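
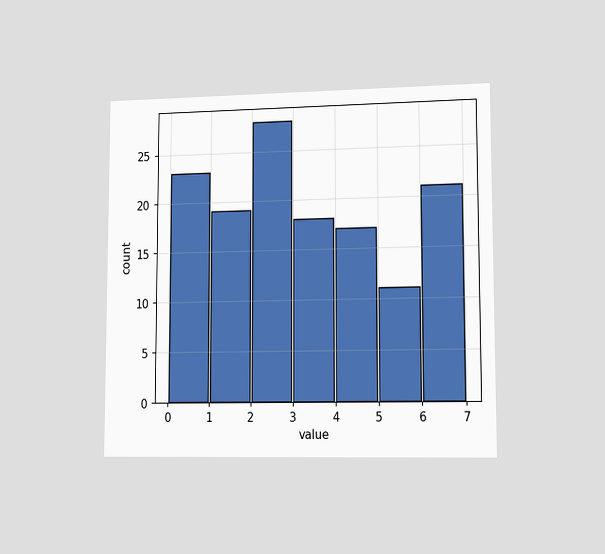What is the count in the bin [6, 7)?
The chart is viewed slightly from the right. The [6, 7) bin has height 21.

21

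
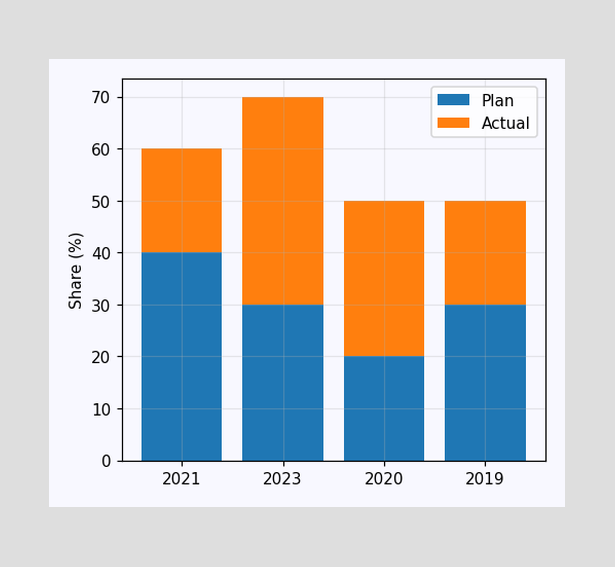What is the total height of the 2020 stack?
The 2020 stack's top reaches 50% on the y-axis.

50%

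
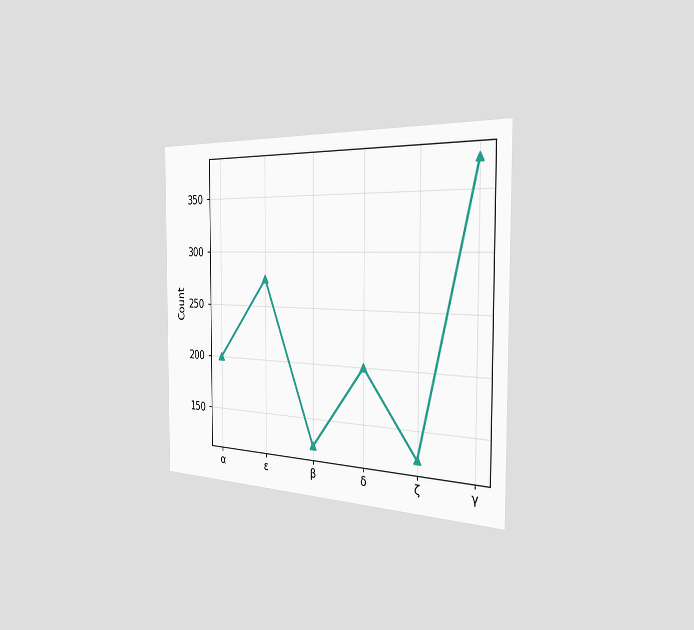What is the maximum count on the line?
375

The chart is viewed slightly from the right. The highest point is at γ, and reading across to the y-axis gives 375.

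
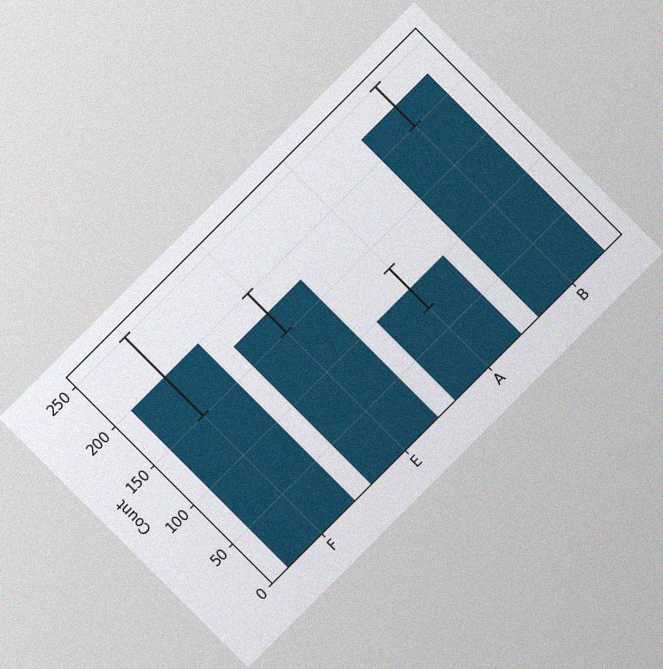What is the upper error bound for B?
The chart is tilted about 45° counter-clockwise, with some photo noise. The B bar's upper whisker reaches 250.

250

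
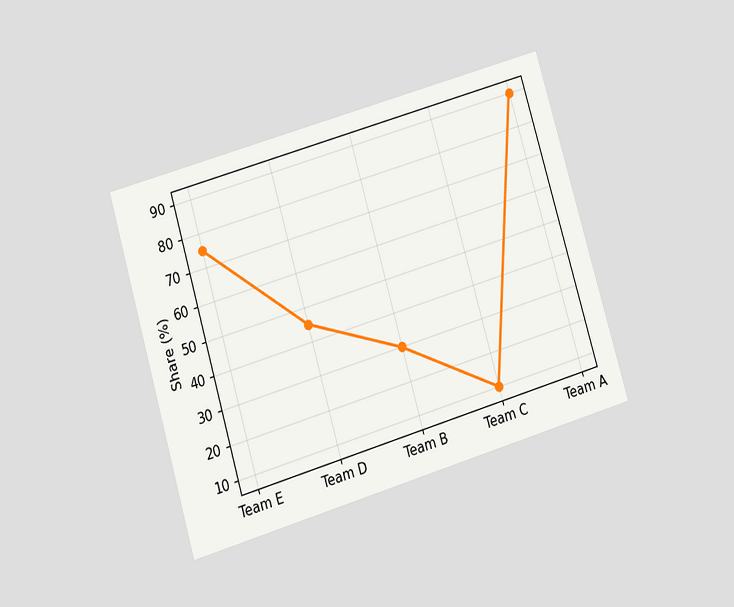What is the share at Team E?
75%

The chart is tilted about 17° counter-clockwise and viewed slightly from below. At Team E, the line is at 75%.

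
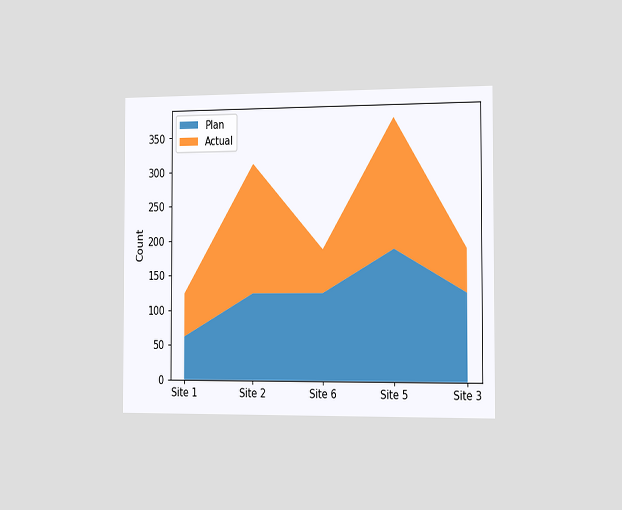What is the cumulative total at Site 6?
The chart is viewed slightly from the right. The stacked total at Site 6 reaches 186.

186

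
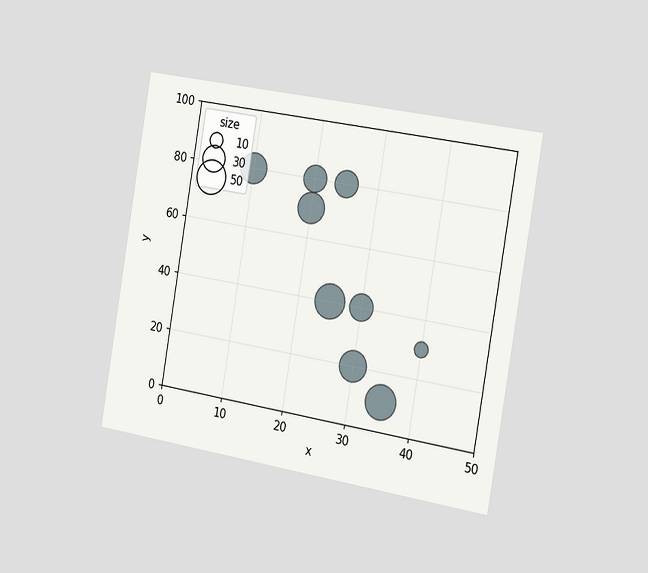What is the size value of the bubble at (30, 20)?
The chart is tilted about 10° clockwise and viewed slightly from the right. Matching the bubble at (30, 20) against the size legend gives 40.

40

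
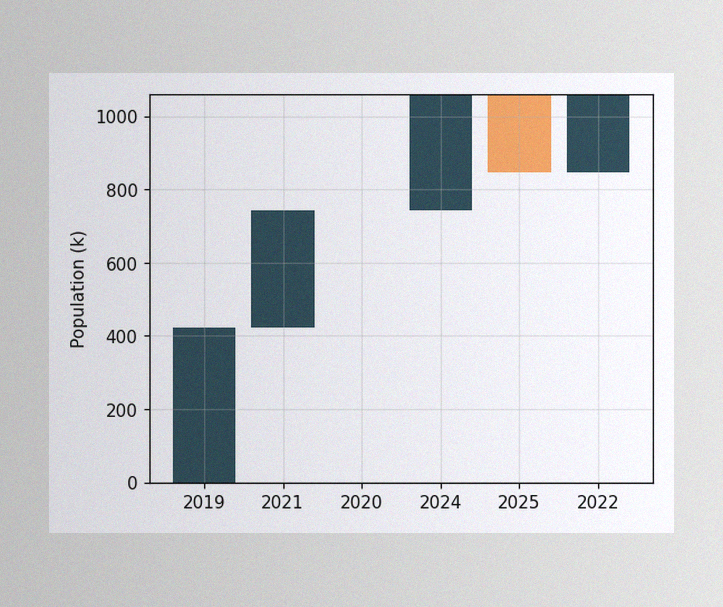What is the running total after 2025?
848k

The image has some photo noise and uneven lighting. After 2025 the running total reaches 848k.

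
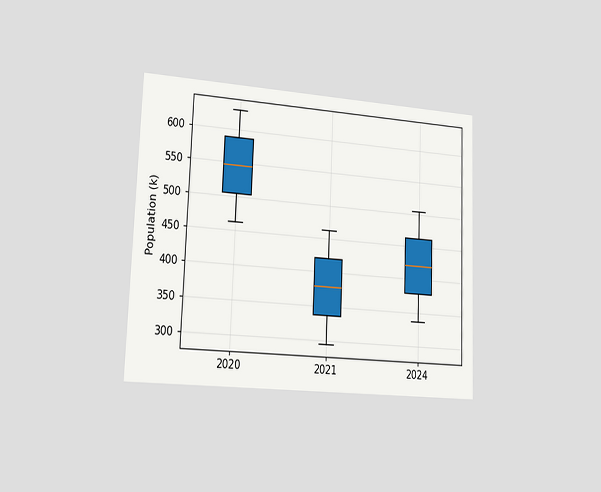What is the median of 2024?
420k

The chart is tilted about 2° clockwise and viewed slightly from the left. The median line in the 2024 box sits at 420k.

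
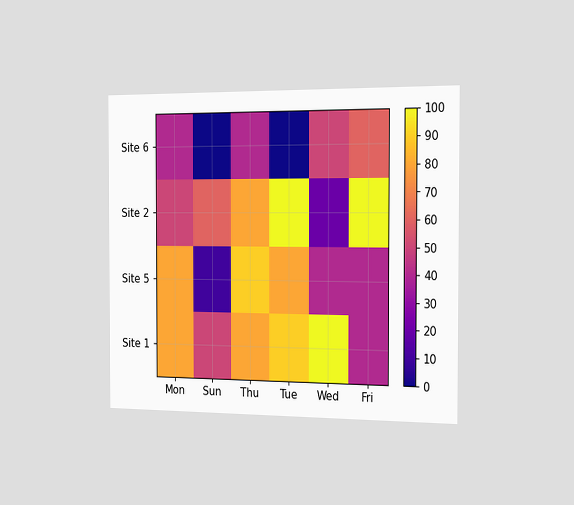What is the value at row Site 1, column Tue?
The chart is viewed slightly from the right. Matching cell (Site 1, Tue) against the colorbar gives 90.

90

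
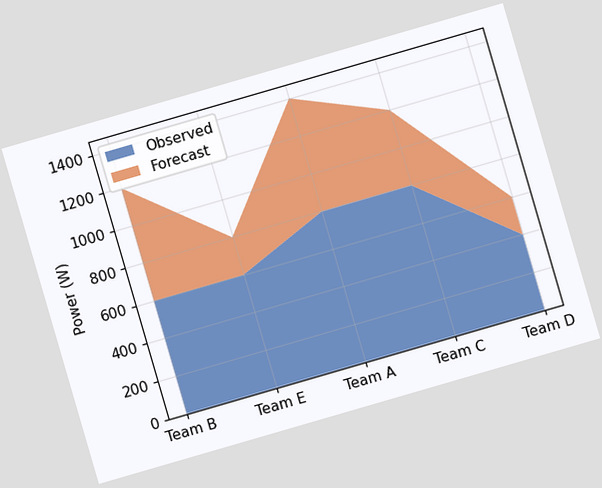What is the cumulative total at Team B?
The chart is tilted about 16° counter-clockwise. The stacked total at Team B reaches 1200W.

1200W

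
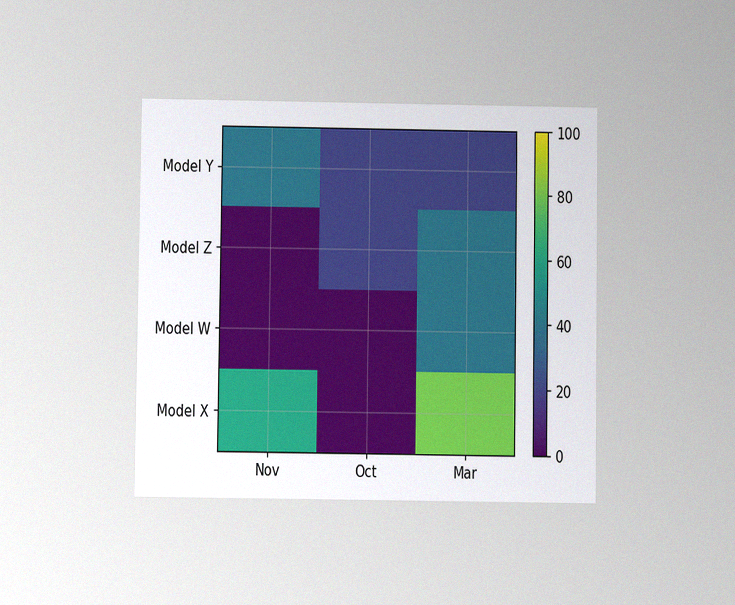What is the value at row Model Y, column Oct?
20

The chart is viewed at a slight angle, with some photo noise. Matching cell (Model Y, Oct) against the colorbar gives 20.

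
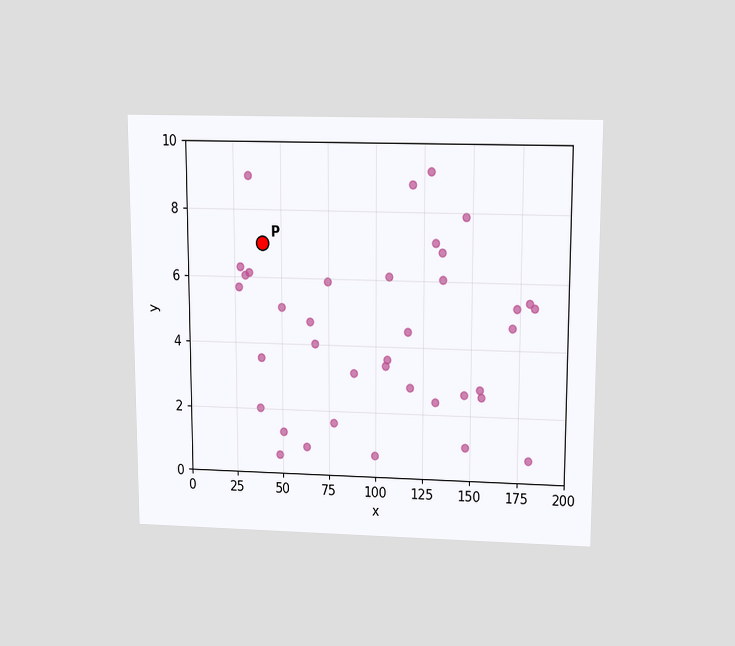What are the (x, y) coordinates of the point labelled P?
The chart is viewed slightly from above. Following the gridlines from P to each axis, P sits at (40, 7).

(40, 7)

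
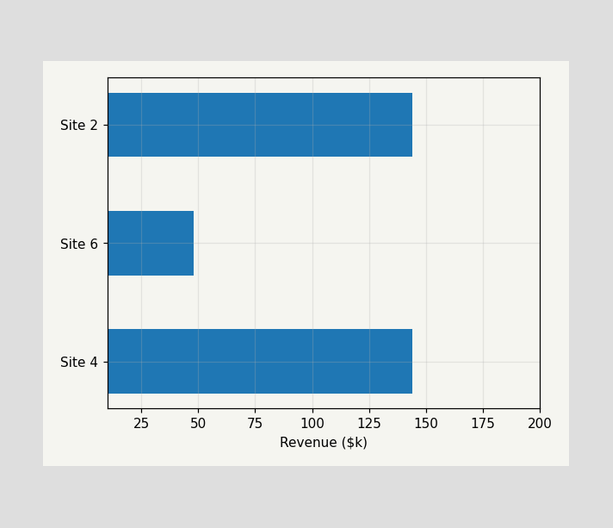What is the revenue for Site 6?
Reading along the chart's x-axis, the Site 6 bar reaches $48k.

$48k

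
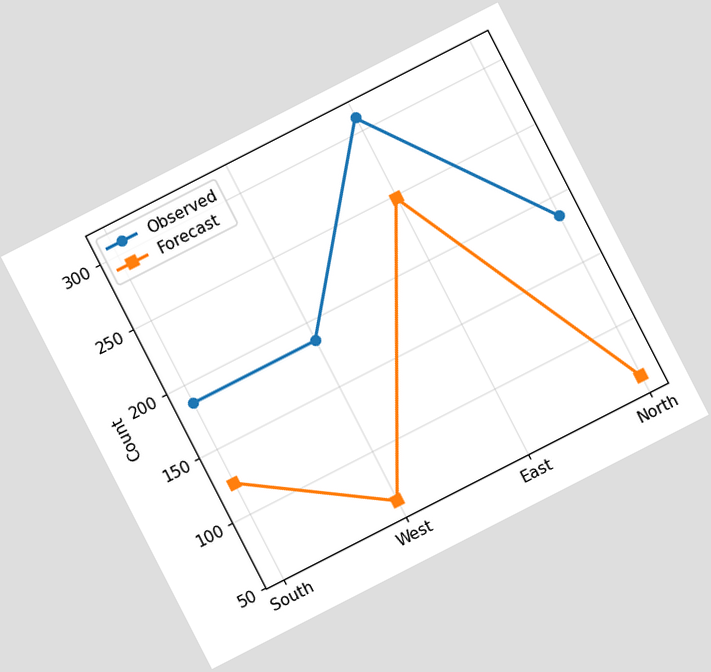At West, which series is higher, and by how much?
Observed, by 124

The chart is tilted about 27° counter-clockwise. At West, Observed sits above the other line by 124.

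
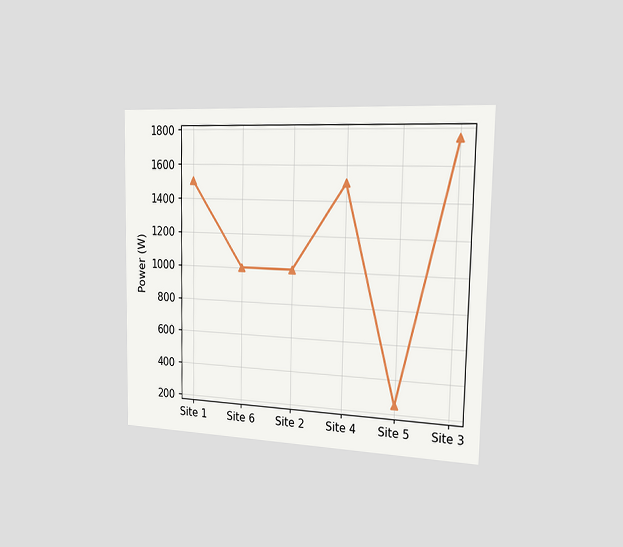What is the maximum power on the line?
1750W

The chart is viewed slightly from the right. The highest point is at Site 3, and reading across to the y-axis gives 1750W.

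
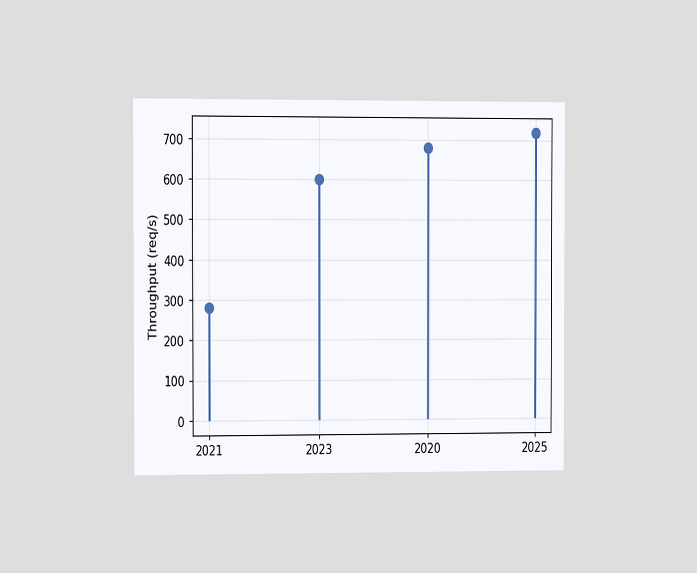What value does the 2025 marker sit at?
720req/s

The chart is viewed slightly from the left. The 2025 marker sits at 720req/s.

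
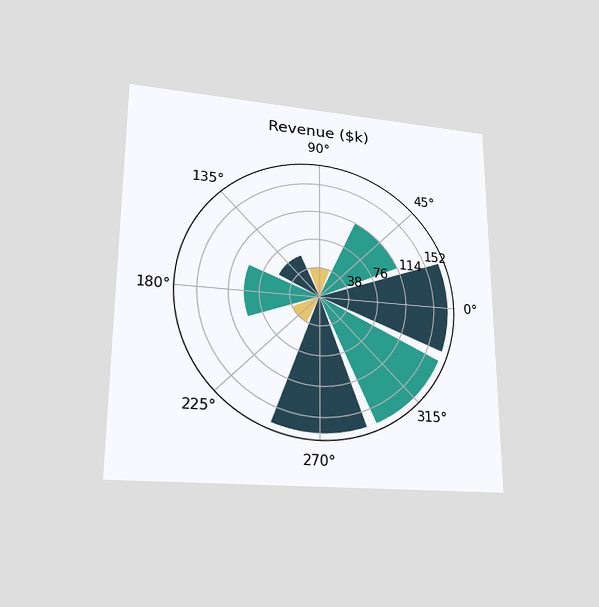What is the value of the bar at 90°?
The chart is viewed at a slight angle. The bar at 90° reaches $38k on the radial axis.

$38k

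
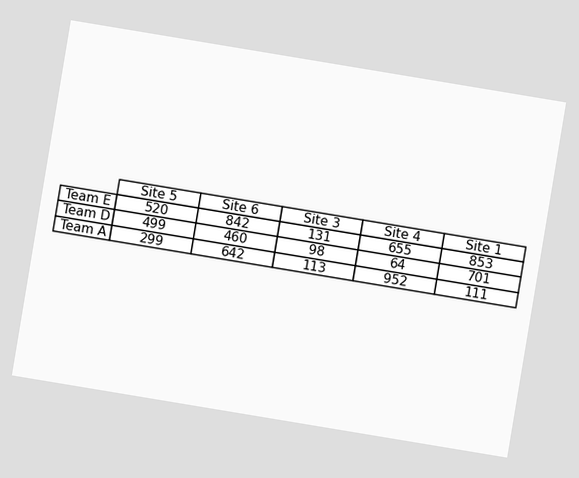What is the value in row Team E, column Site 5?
520

The chart is tilted about 9° clockwise. The (Team E, Site 5) cell reads 520.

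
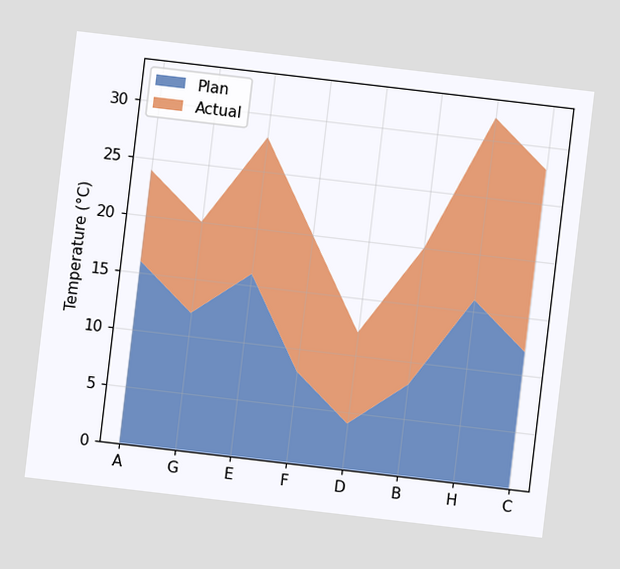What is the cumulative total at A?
24°C

The chart is tilted about 7° clockwise. The stacked total at A reaches 24°C.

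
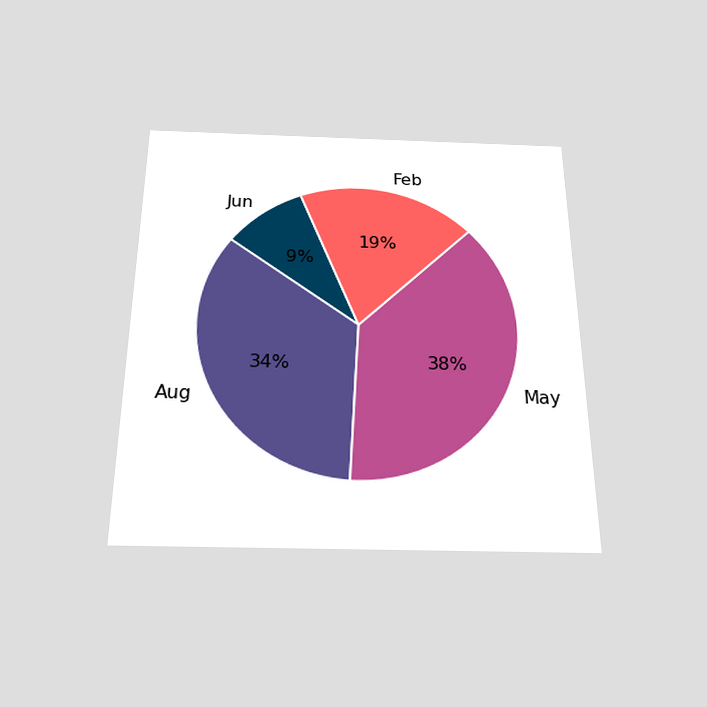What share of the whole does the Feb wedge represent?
19%

The chart is viewed slightly from below. The Feb slice takes up 19% of the pie.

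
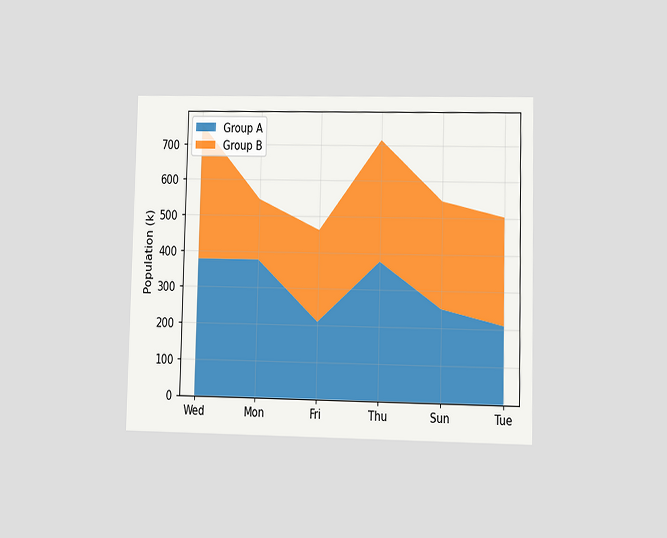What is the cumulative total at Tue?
504k

The chart is viewed at a slight angle. The stacked total at Tue reaches 504k.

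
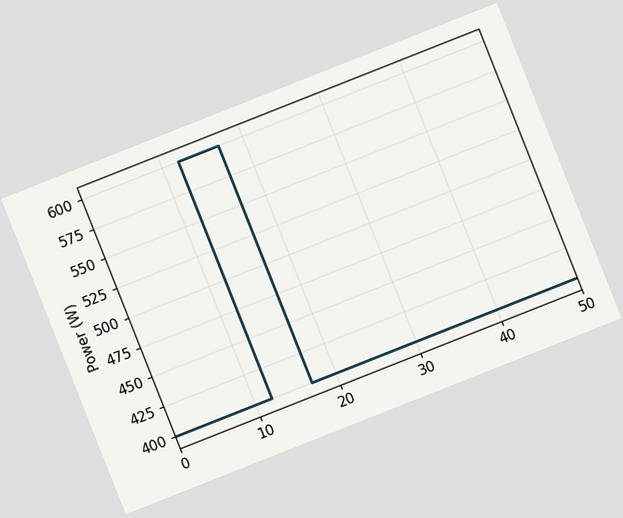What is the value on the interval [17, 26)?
400W

The chart is tilted about 22° counter-clockwise. On [17, 26) the step sits at 400W.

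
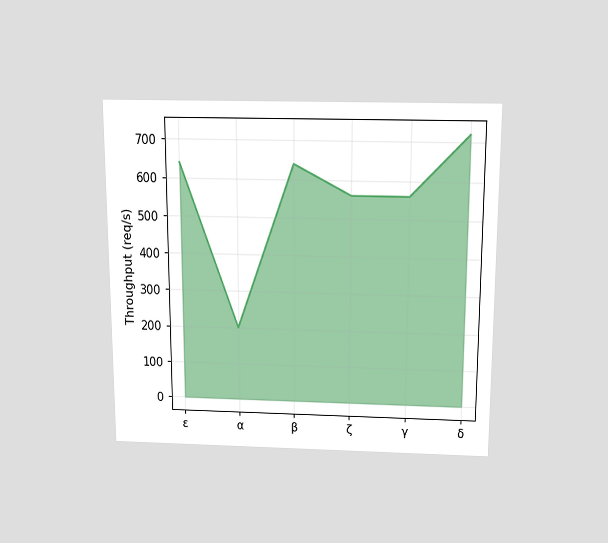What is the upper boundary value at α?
The chart is viewed slightly from above. At α the upper boundary is at 200req/s.

200req/s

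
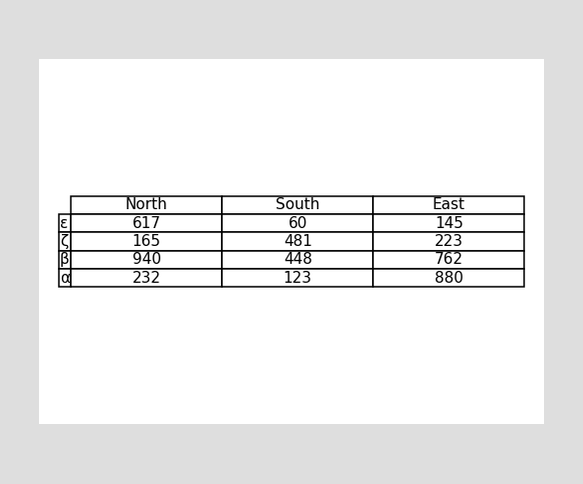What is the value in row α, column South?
123

The (α, South) cell reads 123.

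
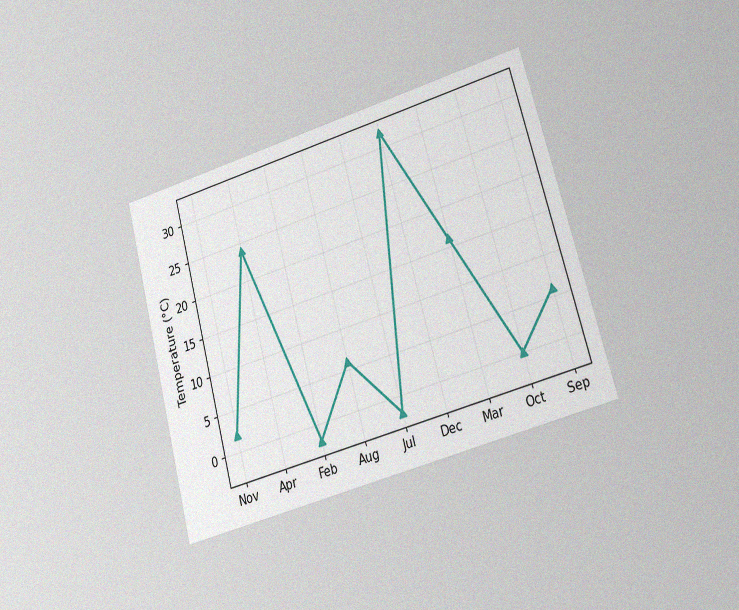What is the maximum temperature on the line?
32°C

The chart is tilted about 15° counter-clockwise and viewed at a slight angle, with some photo noise. The highest point is at Dec, and reading across to the y-axis gives 32°C.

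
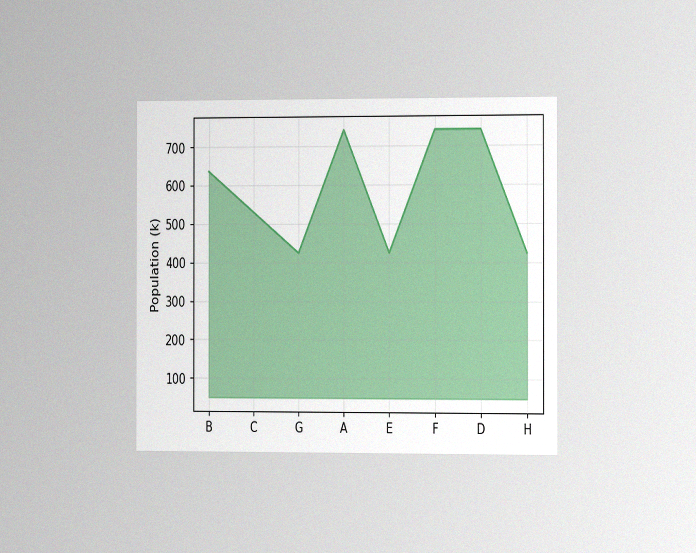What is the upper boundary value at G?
424k

The chart is viewed at a slight angle, with some photo noise. At G the upper boundary is at 424k.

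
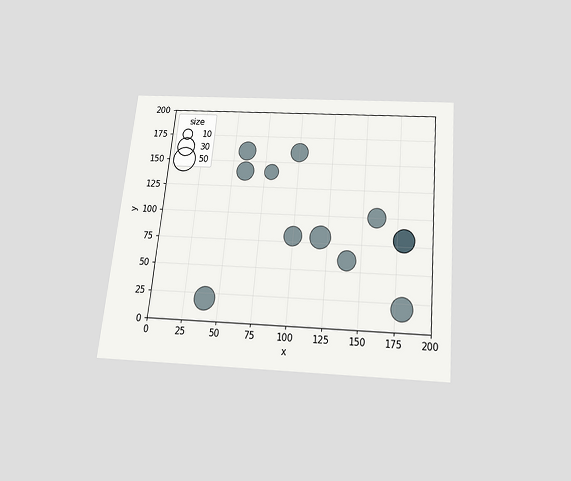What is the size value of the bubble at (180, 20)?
The chart is tilted about 5° clockwise and viewed slightly from below. Matching the bubble at (180, 20) against the size legend gives 40.

40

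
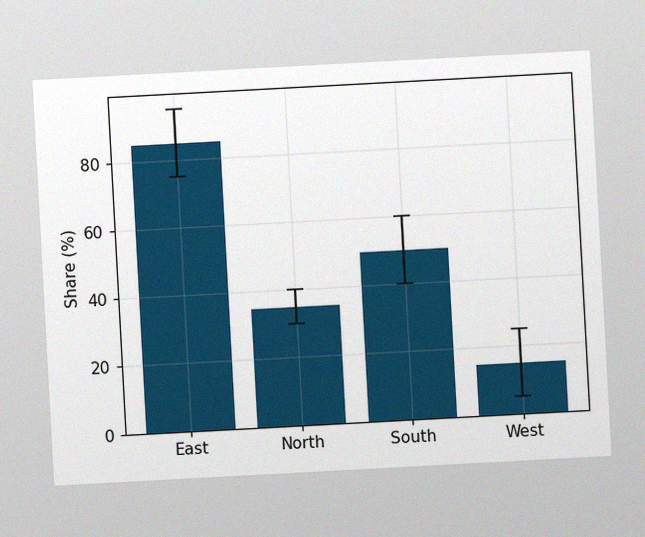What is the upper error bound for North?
The chart is tilted about 3° counter-clockwise, with some photo noise. The North bar's upper whisker reaches 40%.

40%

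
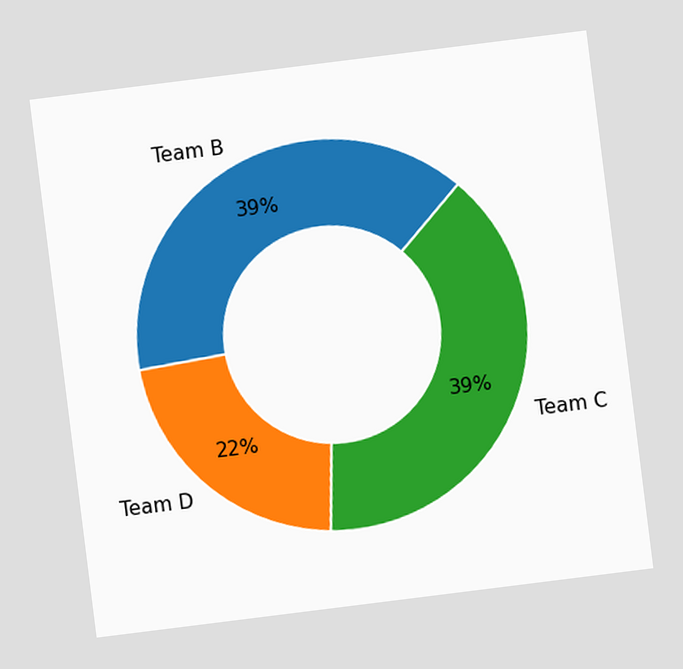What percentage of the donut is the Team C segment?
39%

The chart is tilted about 7° counter-clockwise. The Team C segment takes up 39% of the ring.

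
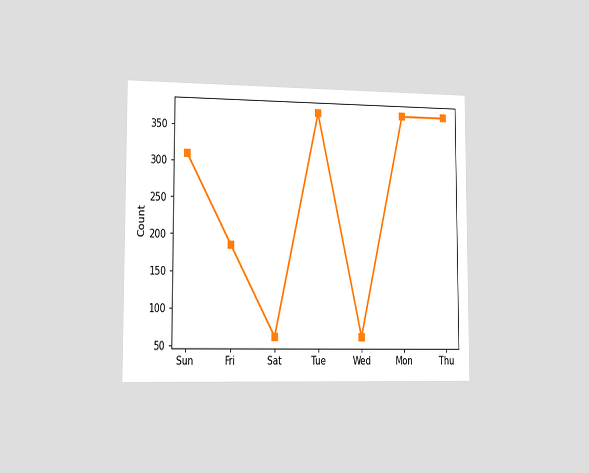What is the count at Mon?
372

The chart is viewed slightly from the left. At Mon, the line is at 372.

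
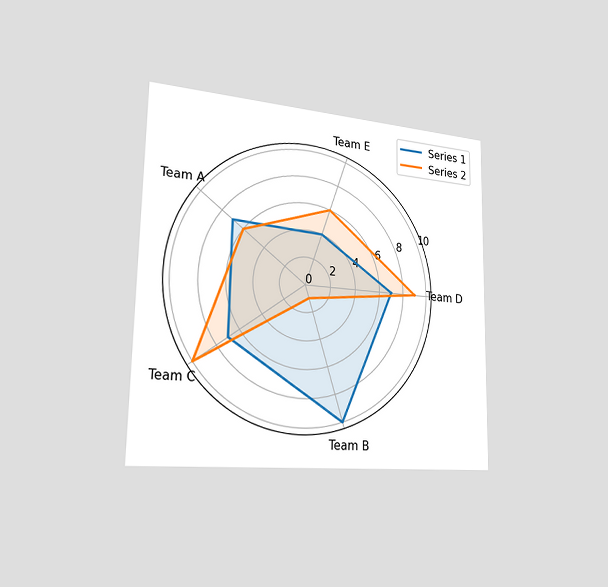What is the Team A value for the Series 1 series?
The chart is viewed slightly from the left. On the Team A axis, Series 1 reaches 7.

7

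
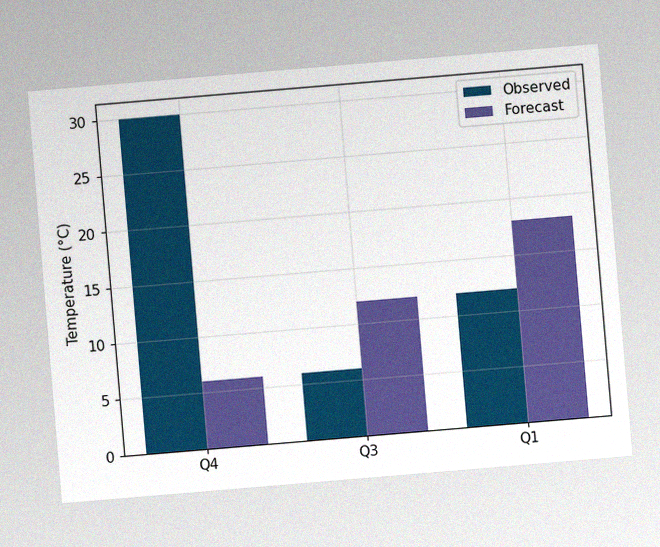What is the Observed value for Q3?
The chart is tilted about 5° counter-clockwise, with some photo noise. The Observed bar at Q3 reaches 6°C on the y-axis.

6°C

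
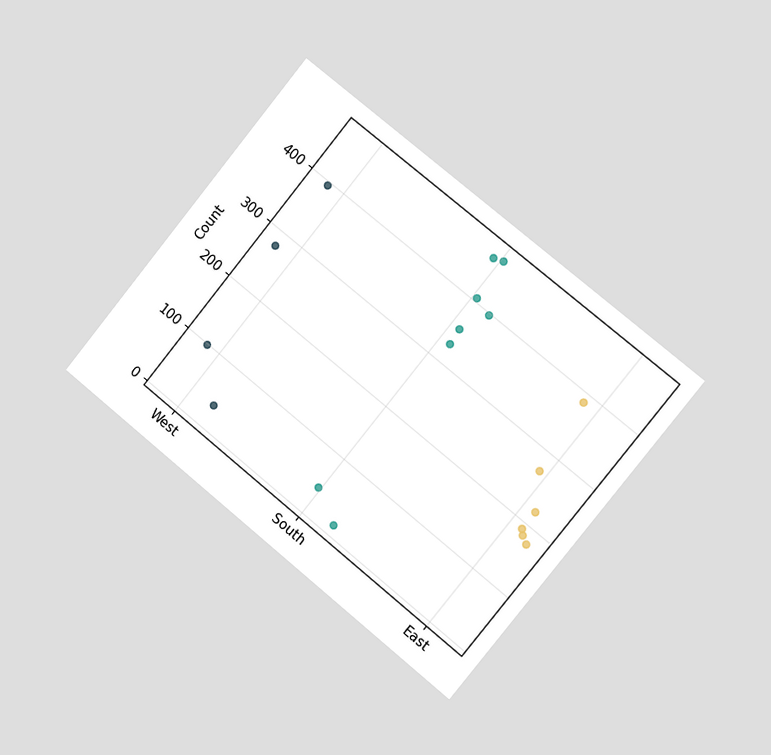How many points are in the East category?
6

The chart is tilted about 39° clockwise and viewed slightly from the right. Counting the markers in the East column gives 6.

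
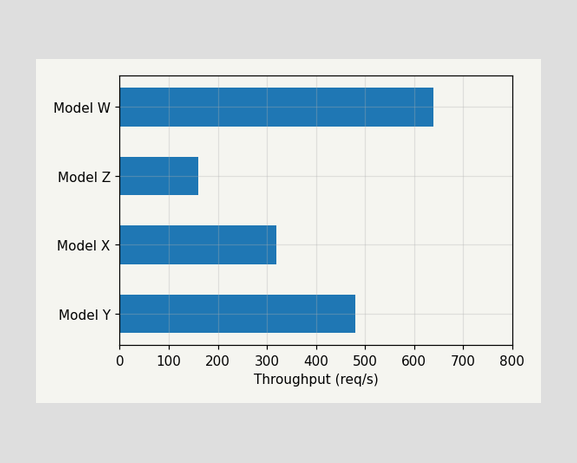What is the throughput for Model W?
Reading along the chart's x-axis, the Model W bar reaches 640req/s.

640req/s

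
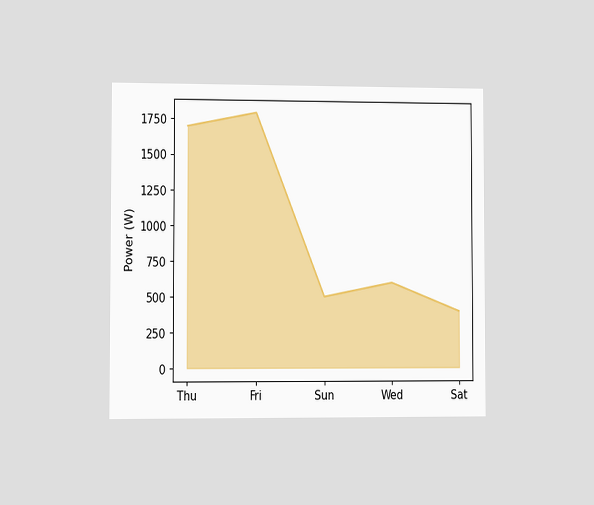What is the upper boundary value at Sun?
500W

The chart is viewed slightly from the left. At Sun the upper boundary is at 500W.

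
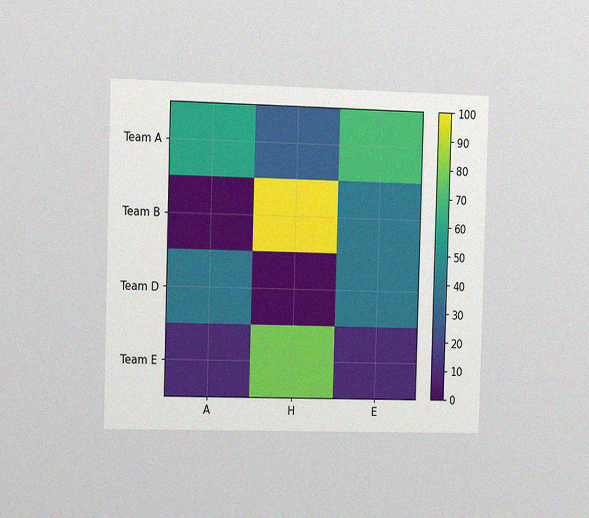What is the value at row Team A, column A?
60

The chart is viewed slightly from the left, with some photo noise. Matching cell (Team A, A) against the colorbar gives 60.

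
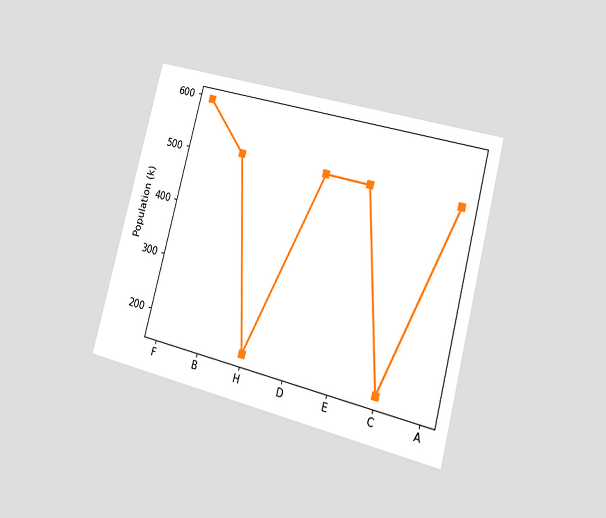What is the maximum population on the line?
595k

The chart is tilted about 15° clockwise and viewed at a slight angle. The highest point is at F, and reading across to the y-axis gives 595k.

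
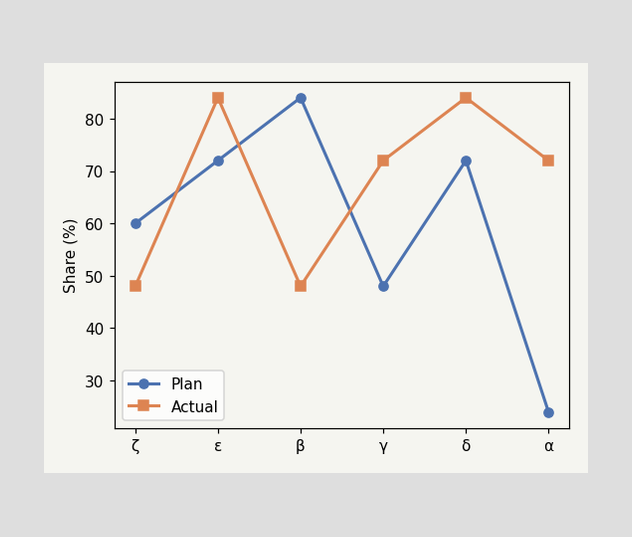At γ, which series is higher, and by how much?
At γ, Actual sits above the other line by 24%.

Actual, by 24%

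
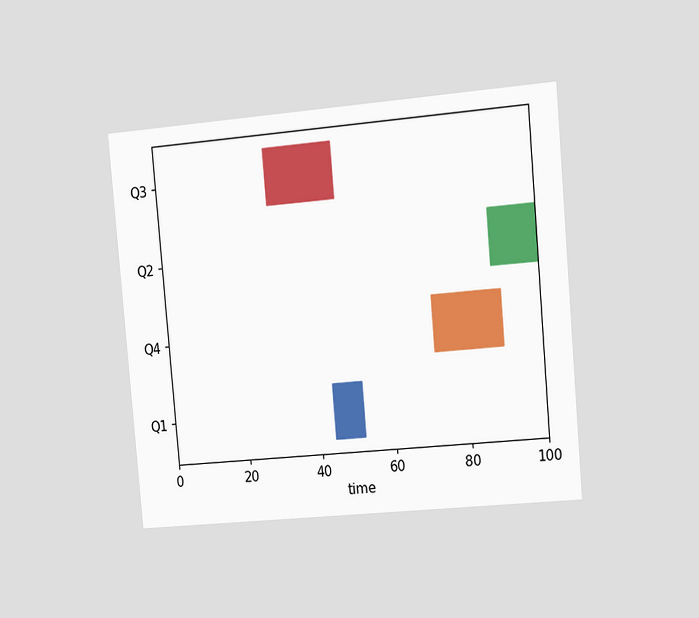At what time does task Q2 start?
88

The chart is tilted about 5° counter-clockwise and viewed at a slight angle. The Q2 bar begins at t=88.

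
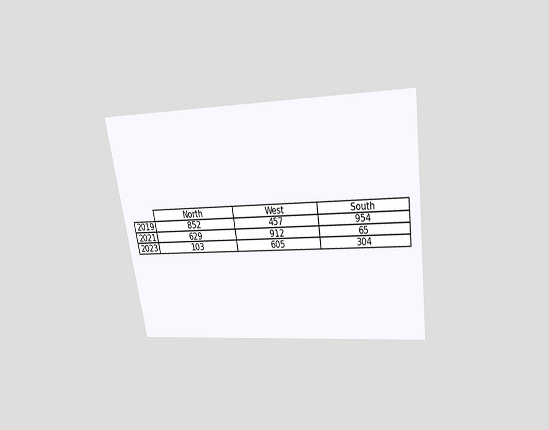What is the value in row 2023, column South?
304

The chart is tilted about 8° counter-clockwise and viewed slightly from above. The (2023, South) cell reads 304.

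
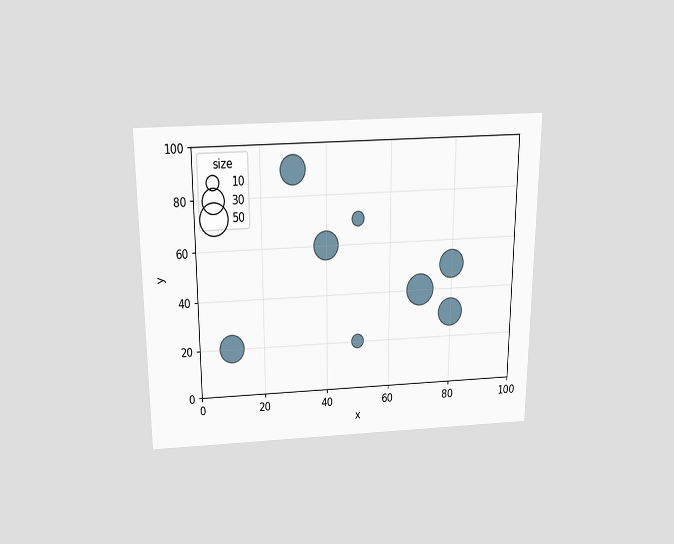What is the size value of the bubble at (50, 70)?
The chart is viewed slightly from above. Matching the bubble at (50, 70) against the size legend gives 10.

10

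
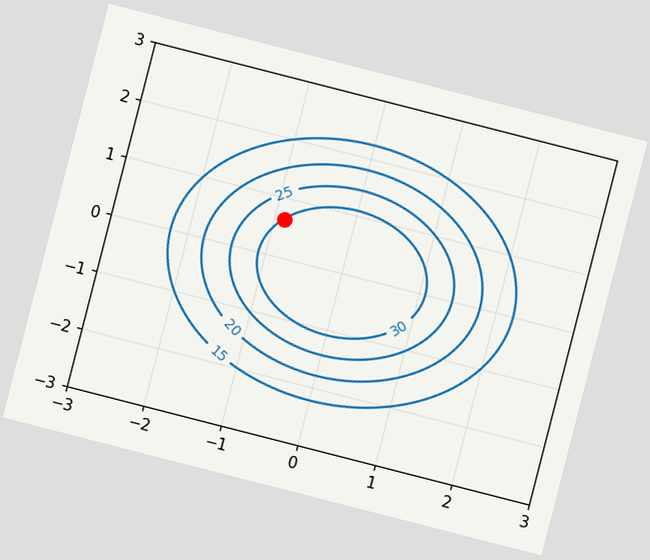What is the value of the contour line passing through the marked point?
The chart is tilted about 14° clockwise. The marked point sits on the contour labelled 30.

30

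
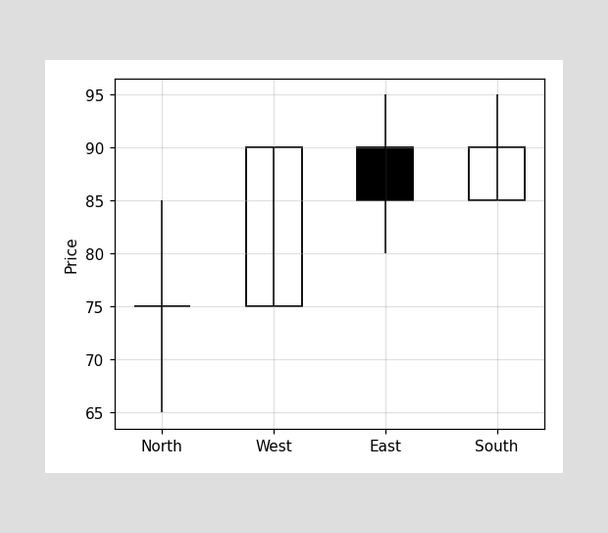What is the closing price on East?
The East candle closes at 85.

85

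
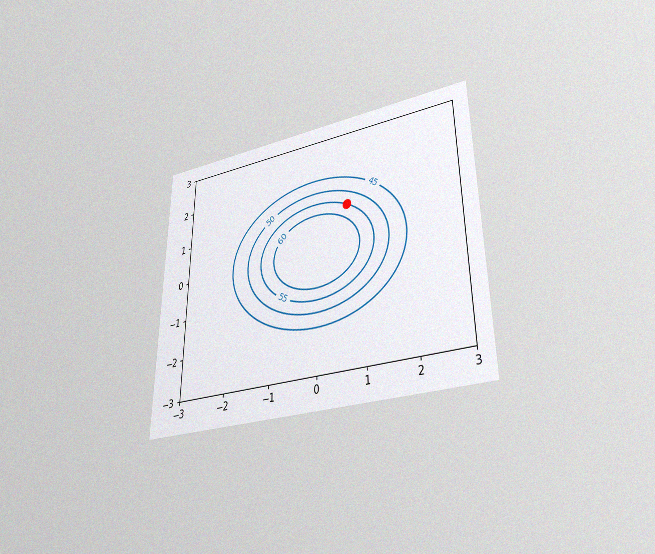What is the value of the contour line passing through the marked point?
The chart is viewed slightly from below, with some photo noise. The marked point sits on the contour labelled 55.

55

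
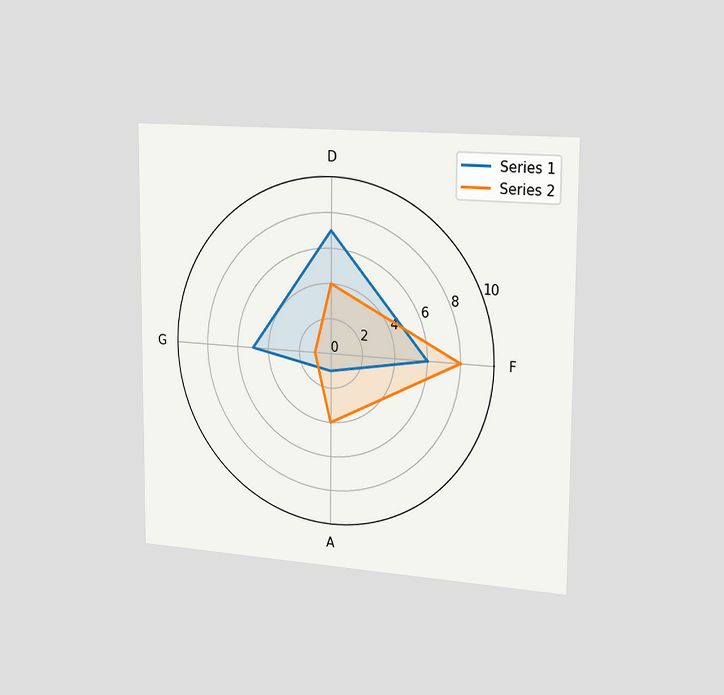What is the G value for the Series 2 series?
The chart is viewed slightly from the right. On the G axis, Series 2 reaches 1.

1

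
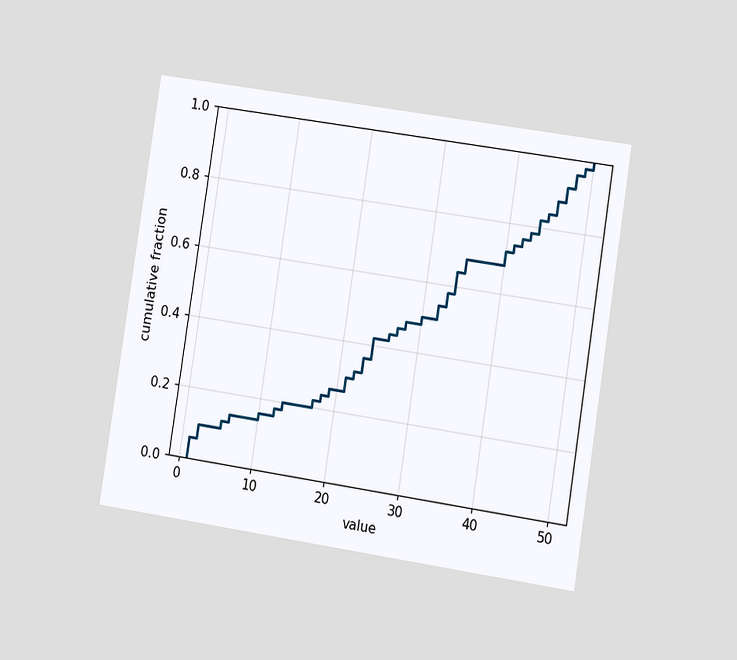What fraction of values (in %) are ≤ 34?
64%

The chart is tilted about 9° clockwise and viewed slightly from the right. At x=34 the ECDF step is at 64%.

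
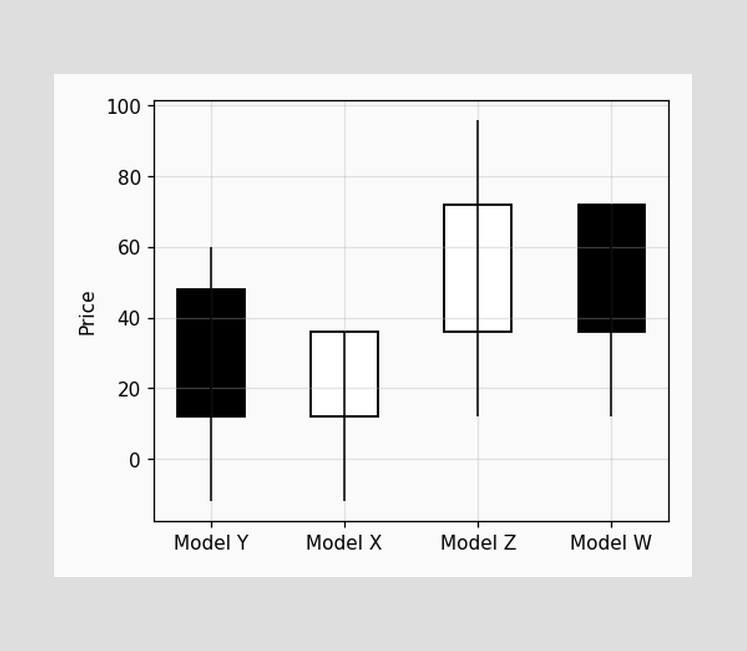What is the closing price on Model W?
The Model W candle closes at 36.

36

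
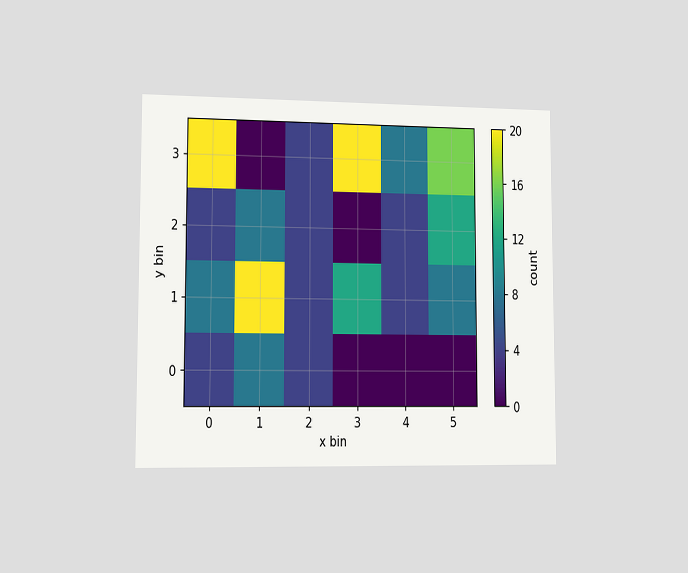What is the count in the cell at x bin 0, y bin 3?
The chart is viewed slightly from the left. Matching the cell (0, 3) against the colorbar gives 20.

20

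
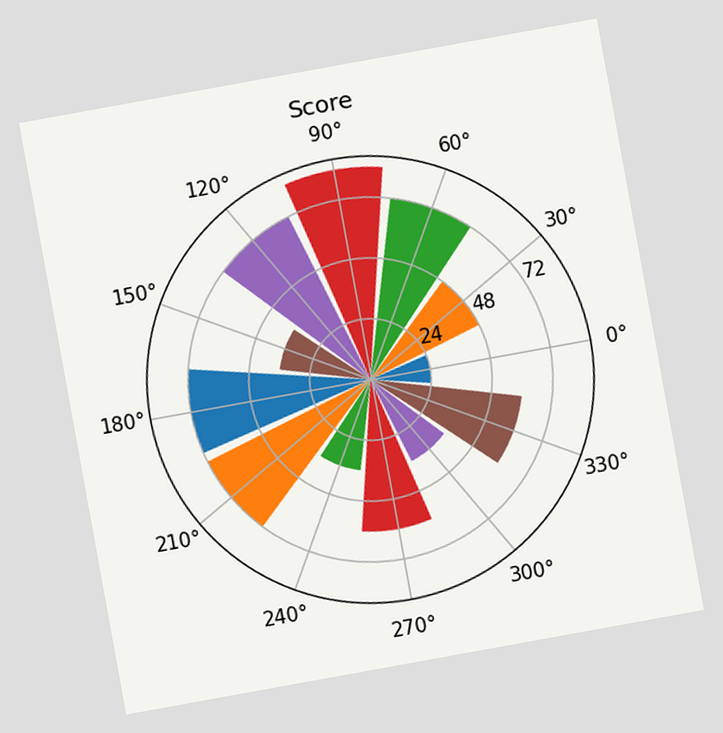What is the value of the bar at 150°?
36

The chart is tilted about 10° counter-clockwise. The bar at 150° reaches 36 on the radial axis.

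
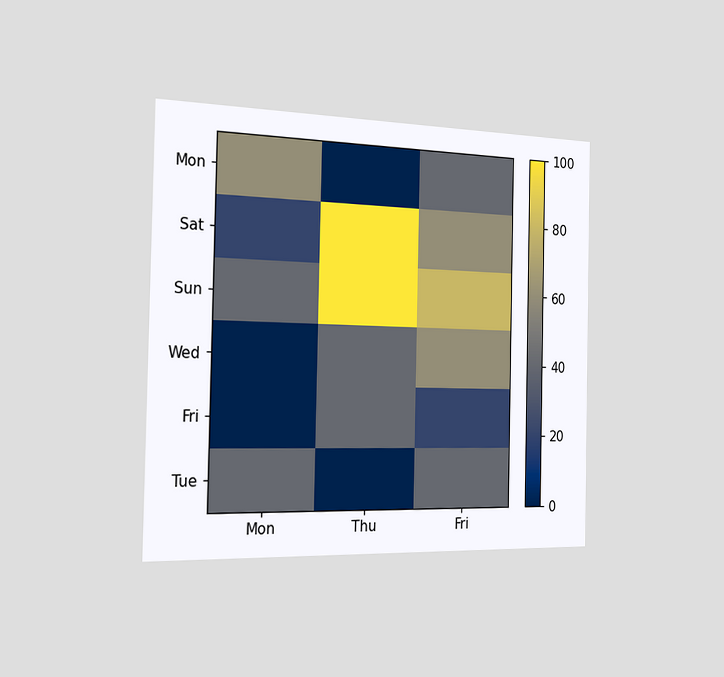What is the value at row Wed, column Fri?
60

The chart is viewed slightly from the left. Matching cell (Wed, Fri) against the colorbar gives 60.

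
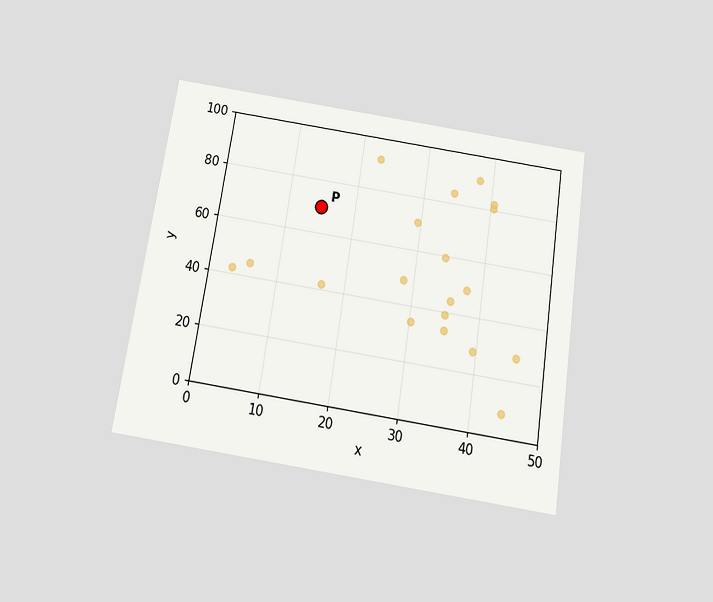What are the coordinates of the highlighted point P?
(15, 70)

The chart is tilted about 9° clockwise and viewed slightly from below. Following the gridlines from P to each axis, P sits at (15, 70).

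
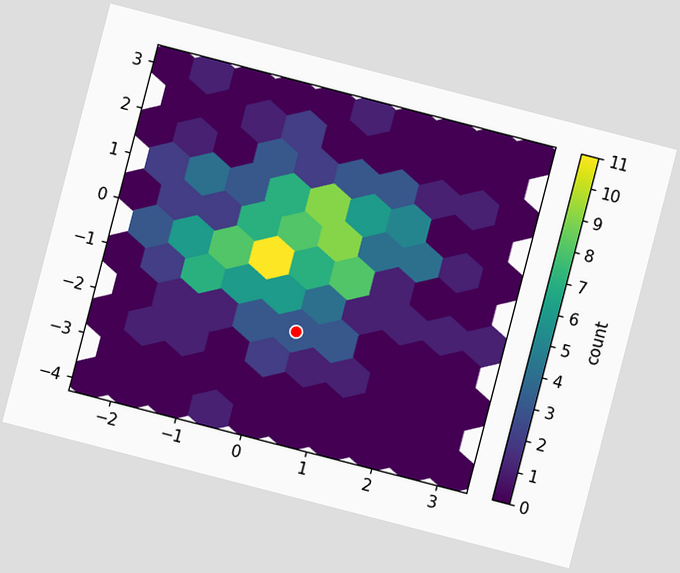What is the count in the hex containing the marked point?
The chart is tilted about 14° clockwise. The marked hex reads 3 on the colorbar.

3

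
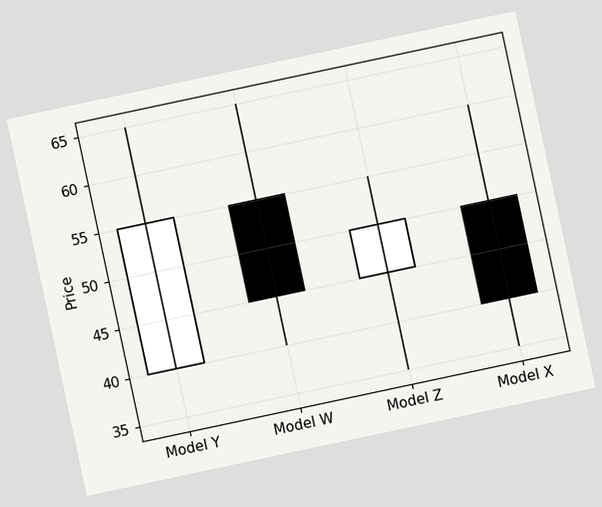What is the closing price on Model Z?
The chart is tilted about 12° counter-clockwise. The Model Z candle closes at 50.

50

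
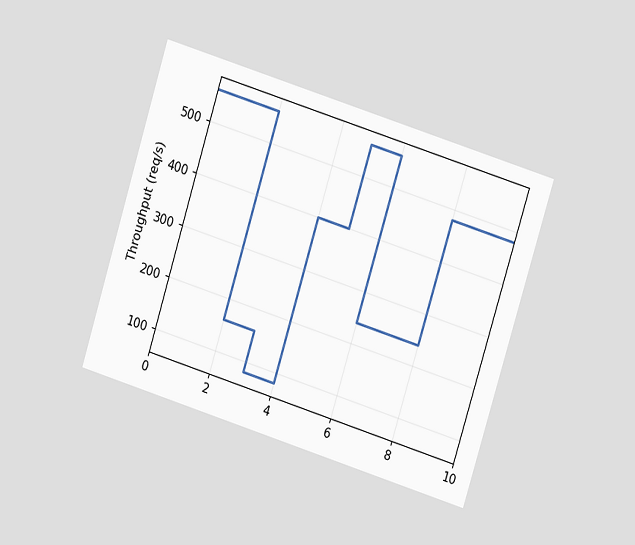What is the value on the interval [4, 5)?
400req/s

The chart is tilted about 17° clockwise and viewed at a slight angle. On [4, 5) the step sits at 400req/s.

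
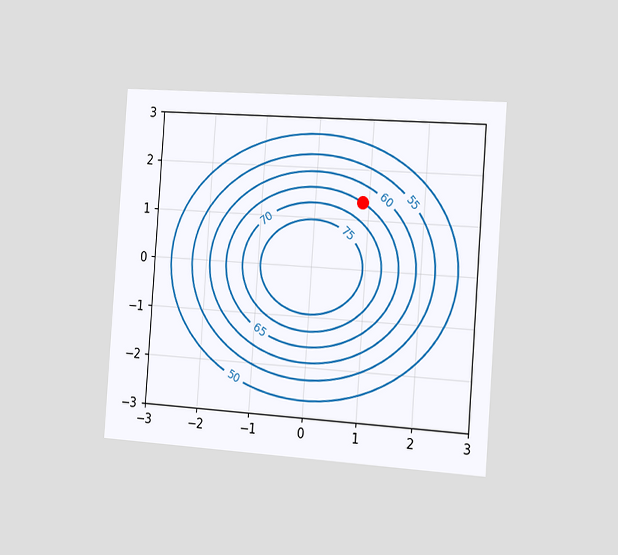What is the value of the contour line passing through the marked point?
65

The chart is tilted about 4° clockwise and viewed slightly from the right. The marked point sits on the contour labelled 65.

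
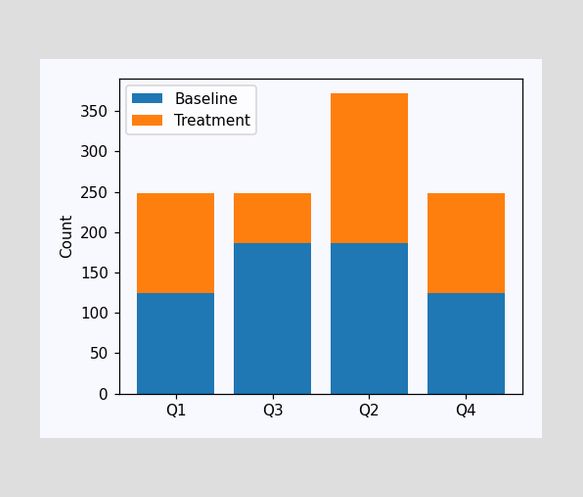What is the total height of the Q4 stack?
The Q4 stack's top reaches 248 on the y-axis.

248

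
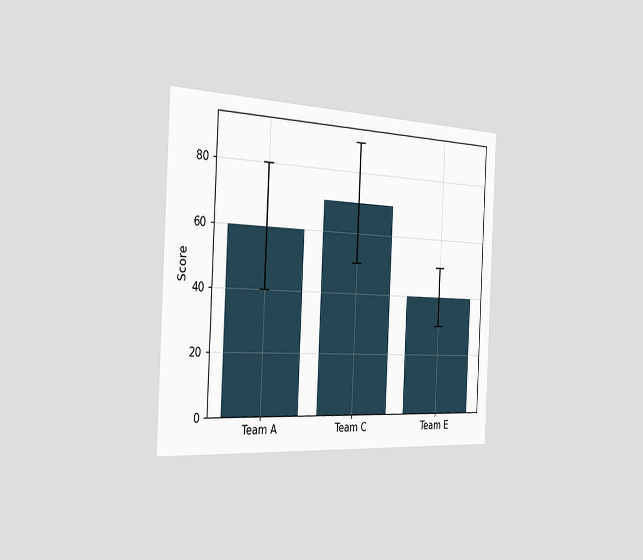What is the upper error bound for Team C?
90

The chart is tilted about 3° clockwise and viewed slightly from the left. The Team C bar's upper whisker reaches 90.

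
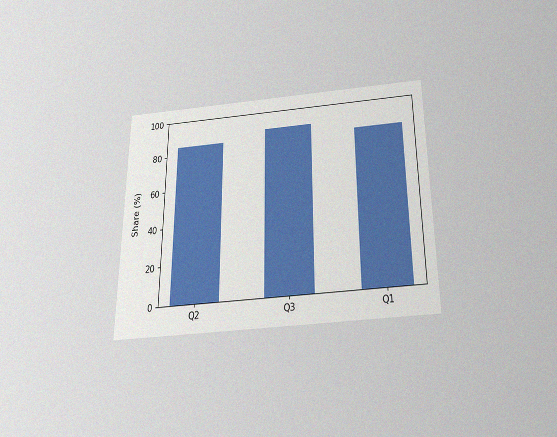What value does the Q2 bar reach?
85%

The chart is viewed slightly from below, with some photo noise. Reading along the chart's y-axis, the Q2 bar reaches 85%.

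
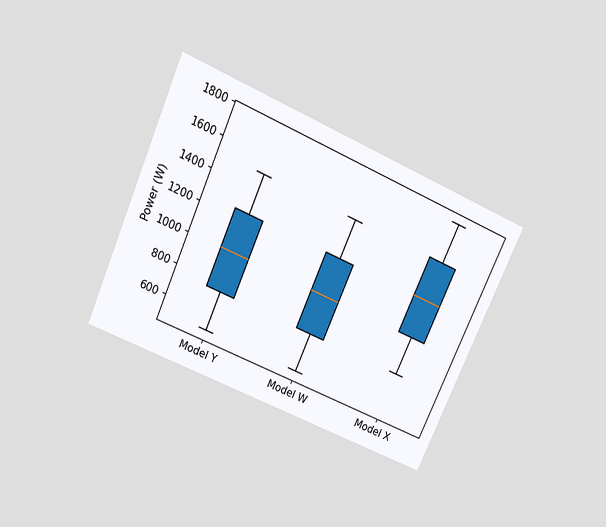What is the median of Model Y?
1000W

The chart is tilted about 24° clockwise and viewed slightly from above. The median line in the Model Y box sits at 1000W.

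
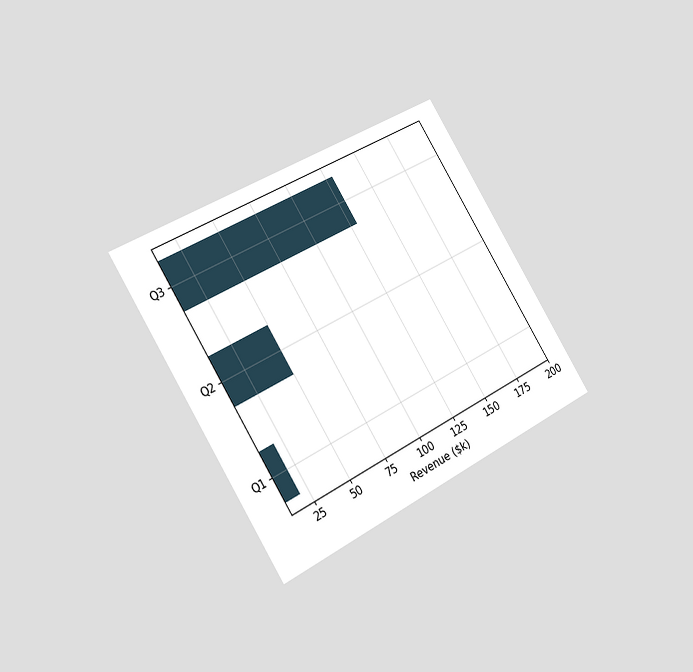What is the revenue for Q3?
The chart is tilted about 32° counter-clockwise and viewed slightly from the left. Reading along the chart's x-axis, the Q3 bar reaches $130k.

$130k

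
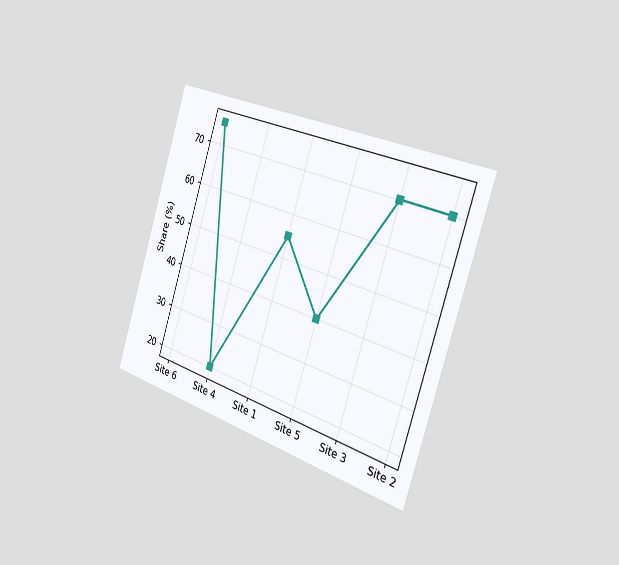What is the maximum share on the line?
The chart is tilted about 18° clockwise and viewed slightly from the right. The highest point is at Site 6, and reading across to the y-axis gives 75%.

75%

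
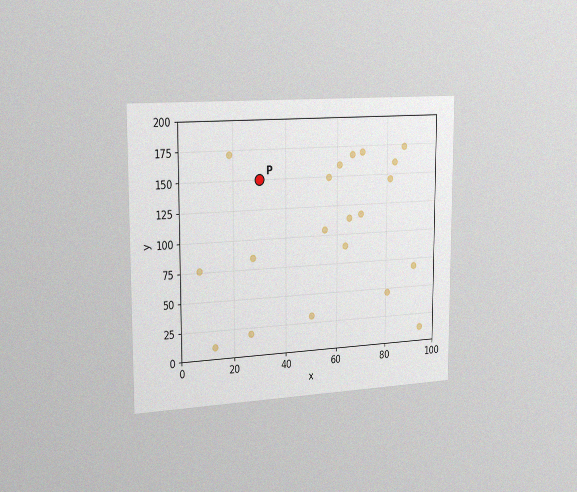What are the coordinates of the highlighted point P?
The chart is viewed slightly from the left, with some photo noise. Following the gridlines from P to each axis, P sits at (30, 150).

(30, 150)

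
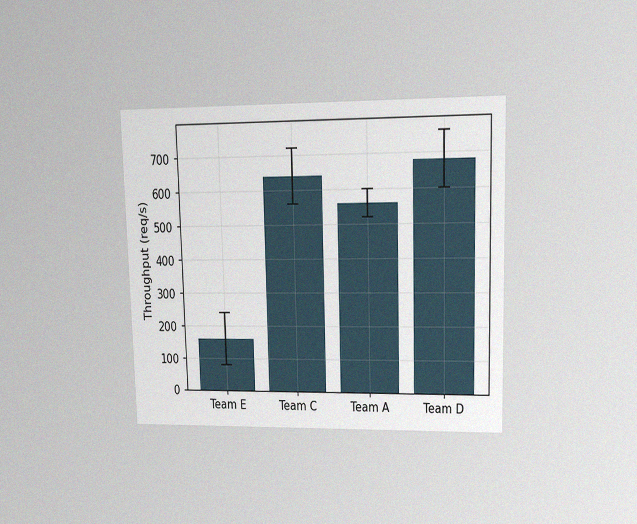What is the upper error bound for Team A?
The chart is viewed at a slight angle, with some photo noise. The Team A bar's upper whisker reaches 600req/s.

600req/s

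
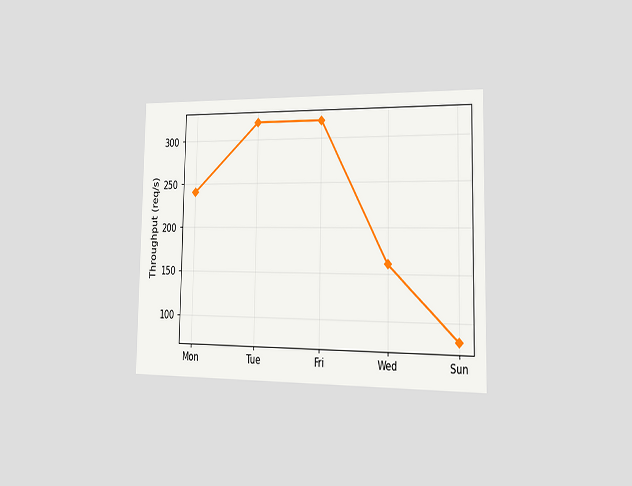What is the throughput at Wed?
The chart is viewed slightly from the right. At Wed, the line is at 160req/s.

160req/s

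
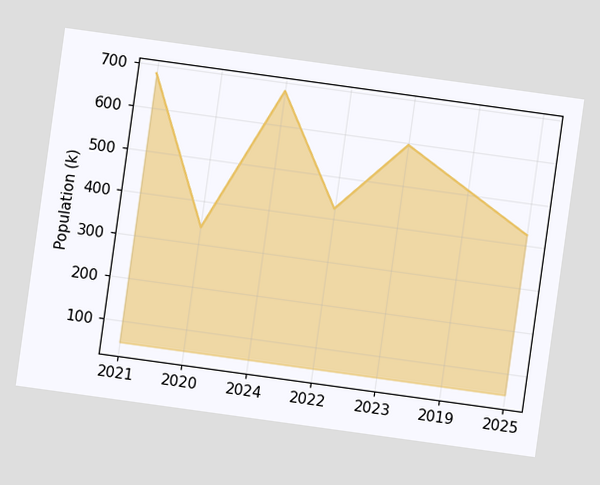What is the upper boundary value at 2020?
The chart is tilted about 8° clockwise. At 2020 the upper boundary is at 340k.

340k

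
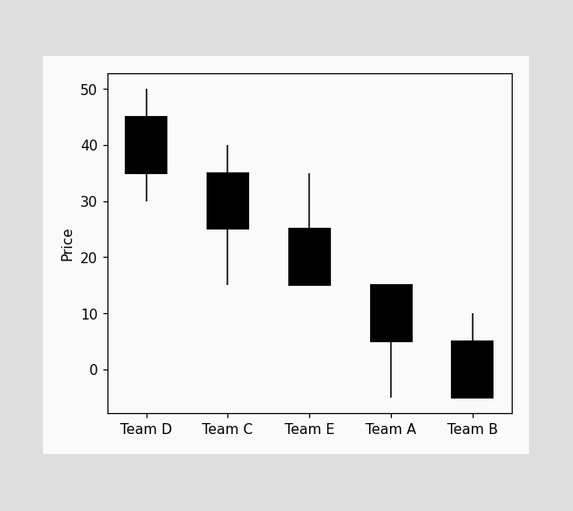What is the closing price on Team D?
35

The Team D candle closes at 35.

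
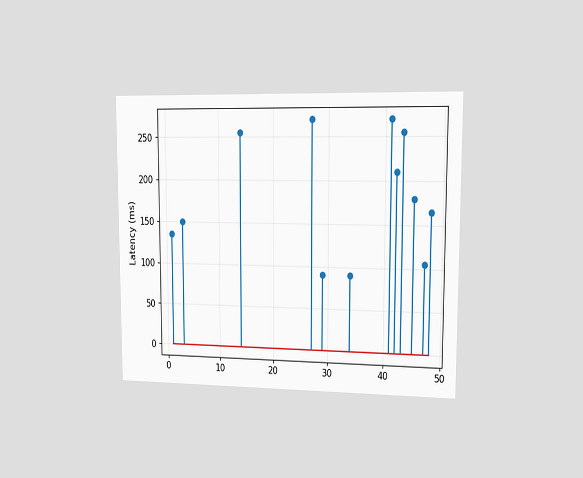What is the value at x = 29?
90ms

The chart is viewed slightly from the right. The stem at x=29 reaches 90ms.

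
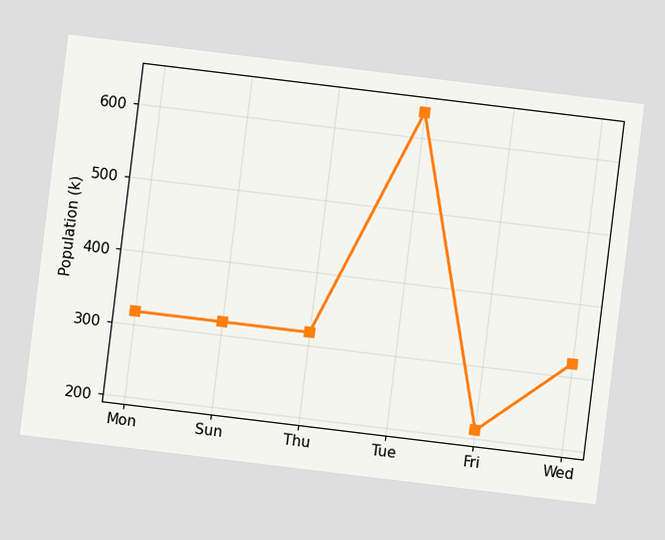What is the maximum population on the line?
The chart is tilted about 7° clockwise. The highest point is at Tue, and reading across to the y-axis gives 636k.

636k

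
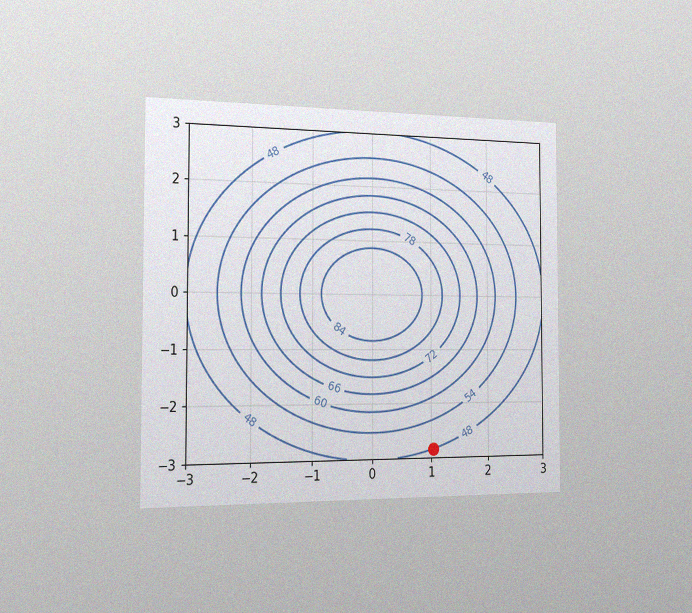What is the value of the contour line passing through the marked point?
48

The chart is viewed slightly from the left, with some photo noise. The marked point sits on the contour labelled 48.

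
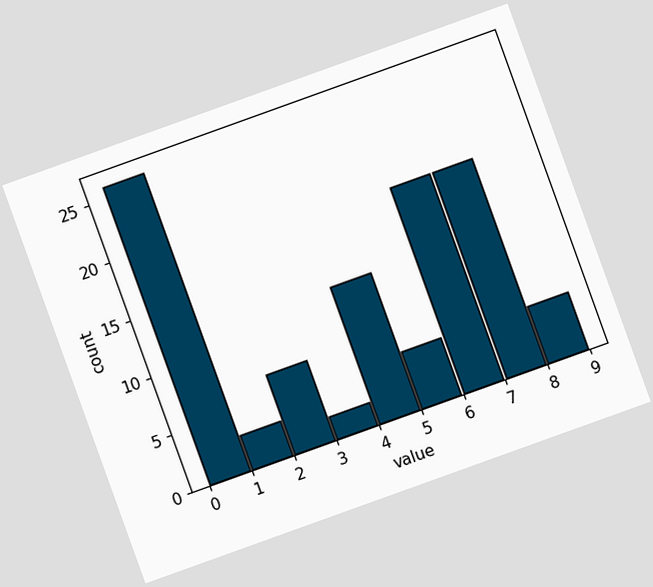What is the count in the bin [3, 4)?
The chart is tilted about 20° counter-clockwise. The [3, 4) bin has height 2.

2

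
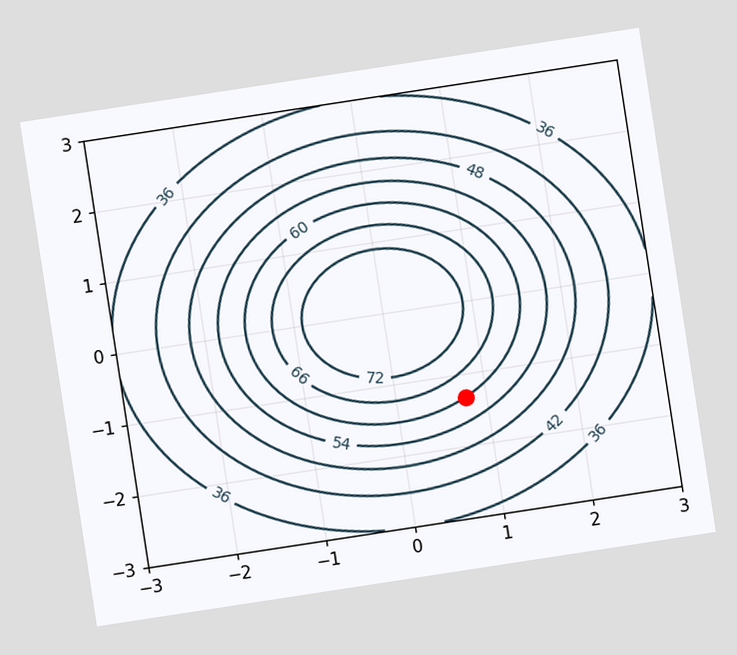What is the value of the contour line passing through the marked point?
60

The chart is tilted about 9° counter-clockwise. The marked point sits on the contour labelled 60.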